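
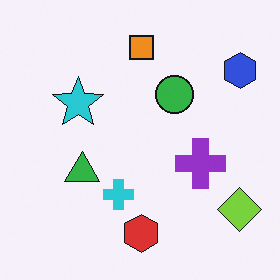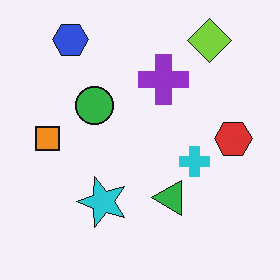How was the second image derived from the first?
It was rotated 90° counter-clockwise.

The blue hexagon sits in the top-right of the first image and the top-left of the second — consistent with a whole-image 90° counter-clockwise rotation.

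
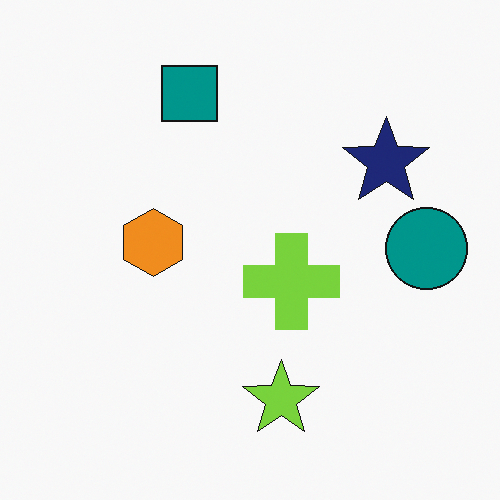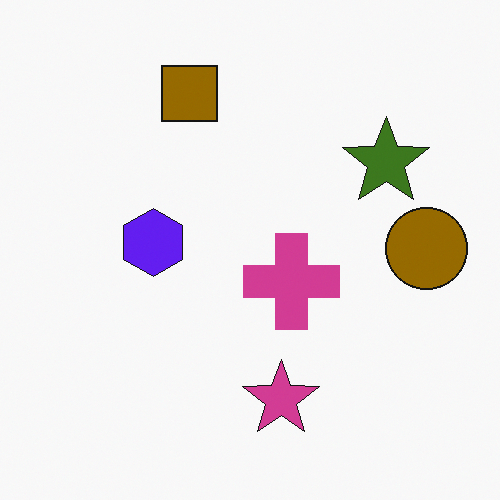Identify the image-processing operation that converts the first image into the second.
Hue-shifted through roughly half the color wheel.

Every shape's color has rotated by the same amount around the hue wheel — a uniform hue shift.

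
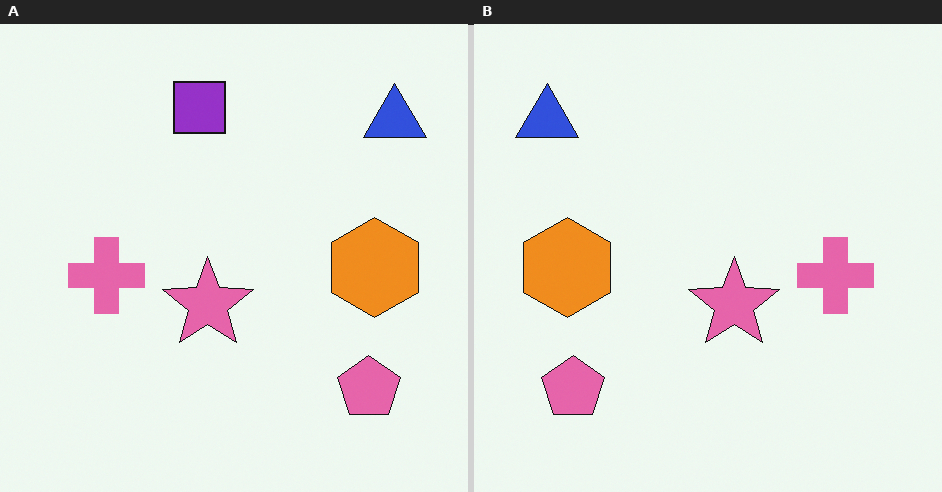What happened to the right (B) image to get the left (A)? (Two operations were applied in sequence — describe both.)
The left (A) image is the right (B) flipped horizontally (left ↔ right), then overlaid with an additional purple square.

The blue triangle is in the top-left of the right (B) image and the top-right of the left (A) — shapes on opposite sides of the vertical midline have swapped in a mirror flip. A purple square appears in the left (A) image that is absent from the right (B).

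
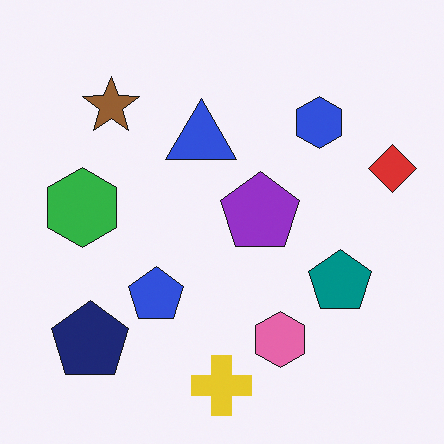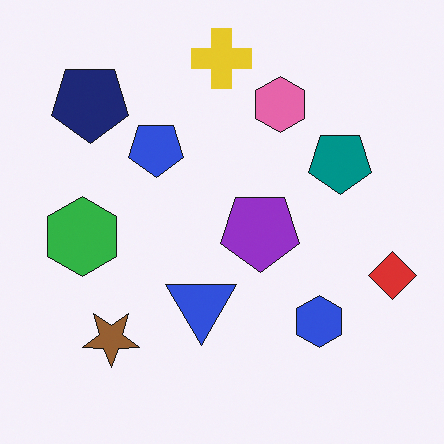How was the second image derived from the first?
Flipped vertically (top ↔ bottom).

The yellow cross is in the bottom of the first image and the top of the second — shapes on opposite sides of the horizontal midline have swapped in a mirror flip.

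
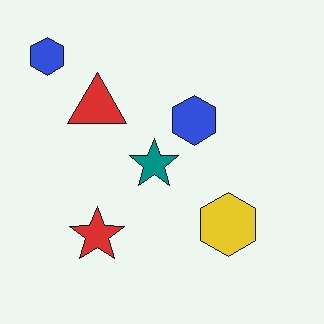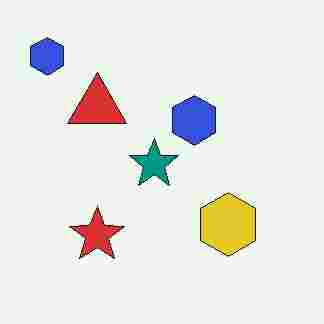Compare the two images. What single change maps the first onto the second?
It was degraded with heavy JPEG compression.

Blocky 8×8 compression artifacts appear around shape edges and the flat background shows ringing — characteristic JPEG degradation.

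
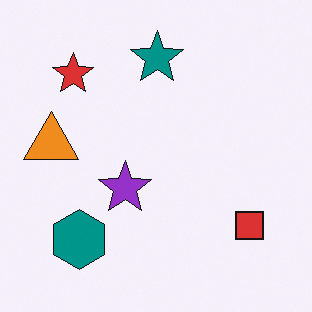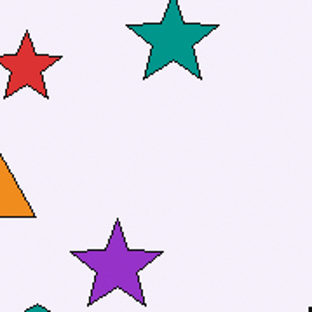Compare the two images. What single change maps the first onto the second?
This is the original image cropped to a noticeably smaller region and rescaled.

The visible shapes are larger and the field of view is narrower; shapes near the original edges may be partly or wholly outside the frame — a crop-and-rescale.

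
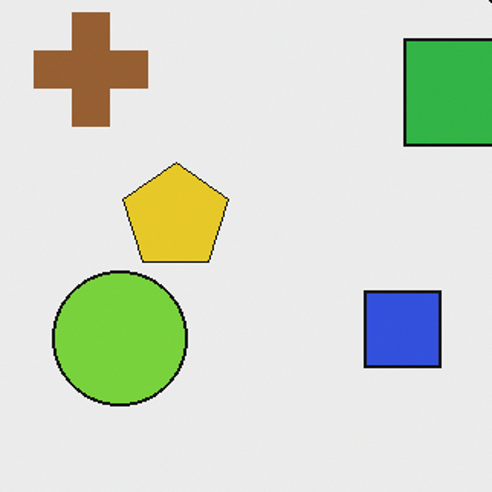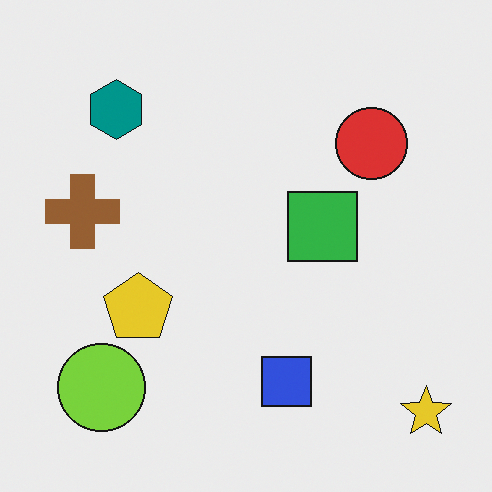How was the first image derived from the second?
The transformation is: cropped to a modestly smaller region and rescaled.

The visible shapes are larger and the field of view is narrower; shapes near the original edges may be partly or wholly outside the frame — a crop-and-rescale.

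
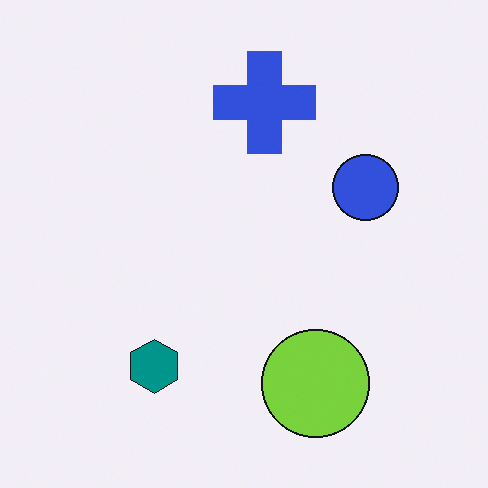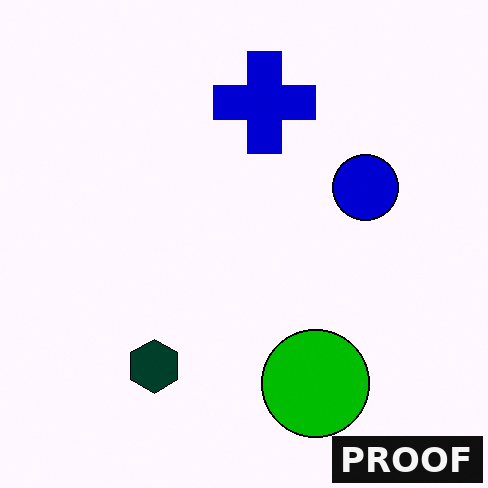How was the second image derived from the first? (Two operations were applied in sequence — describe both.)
This is the original image boosted in contrast, then watermarked with the text "PROOF" in the lower-right corner.

Tones are pushed away from mid-grey across the whole image — a global contrast change. A dark label reading "PROOF" appears in the lower-right corner.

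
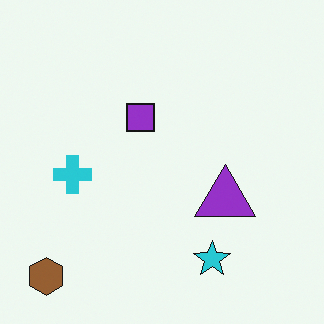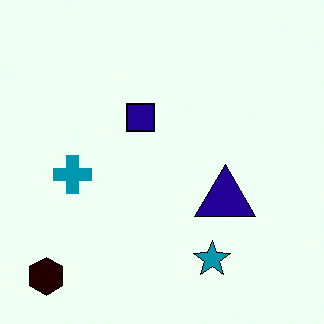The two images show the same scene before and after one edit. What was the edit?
It was boosted in contrast.

Tones are pushed away from mid-grey across the whole image — a global contrast change.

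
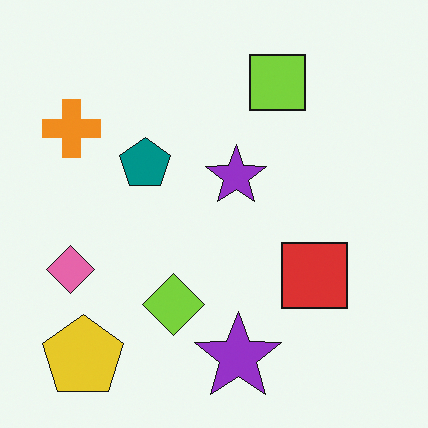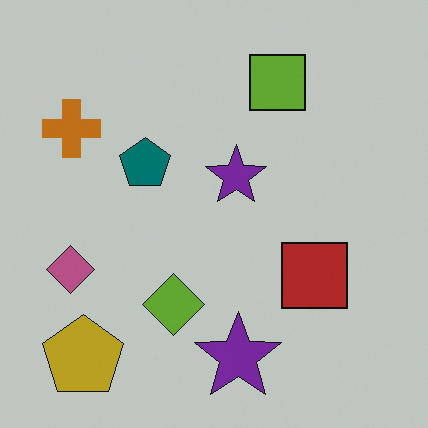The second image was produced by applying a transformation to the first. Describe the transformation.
Slightly darkened.

Every pixel — background and shapes alike — is uniformly darkened.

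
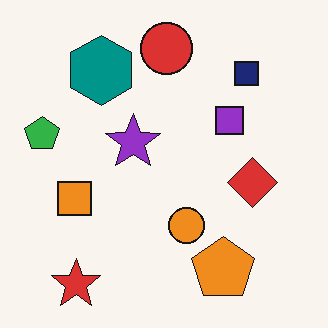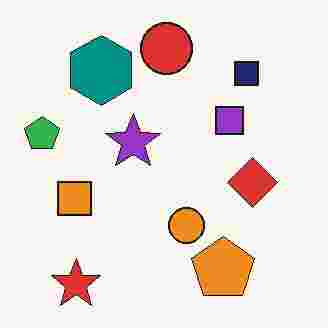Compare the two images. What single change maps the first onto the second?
It was degraded with heavy JPEG compression.

Blocky 8×8 compression artifacts appear around shape edges and the flat background shows ringing — characteristic JPEG degradation.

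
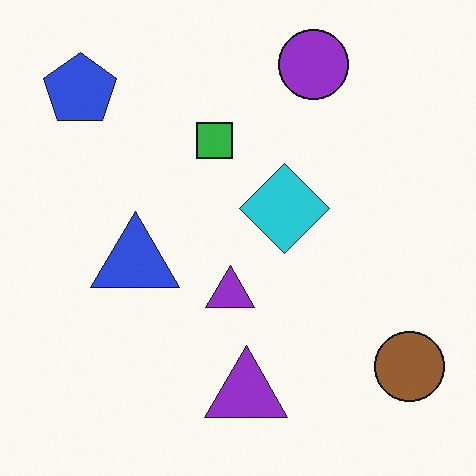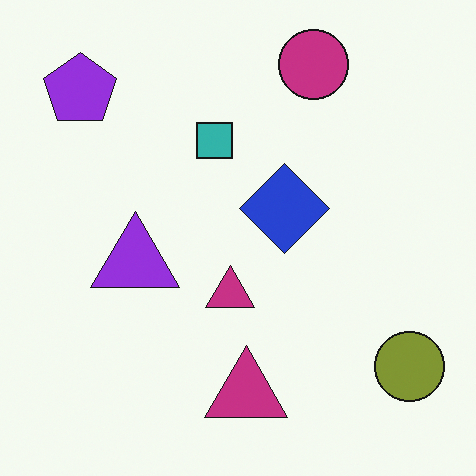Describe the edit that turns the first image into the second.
Hue-shifted slightly.

Every shape's color has rotated by the same amount around the hue wheel — a uniform hue shift.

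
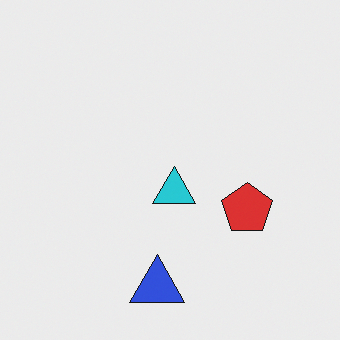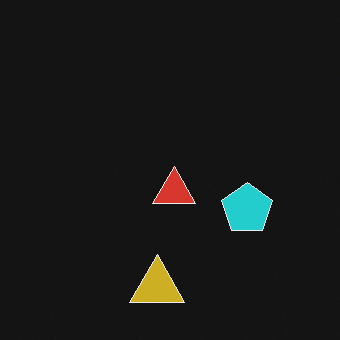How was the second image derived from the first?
The image was color-inverted (negative).

The light background has become dark and every shape's color is its complement — a photographic negative.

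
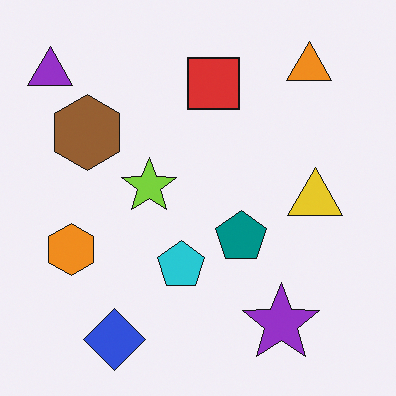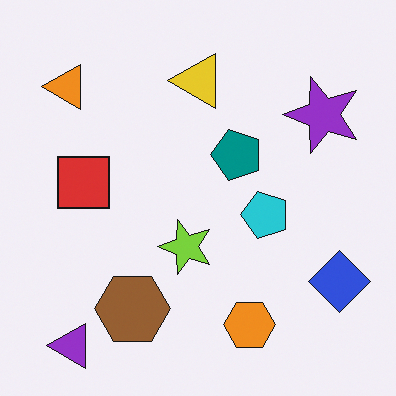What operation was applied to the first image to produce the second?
It was rotated 90° counter-clockwise.

The purple triangle sits in the top-left of the first image and the bottom-left of the second — consistent with a whole-image 90° counter-clockwise rotation.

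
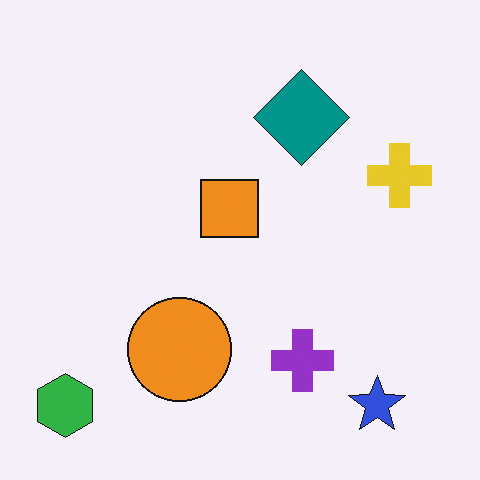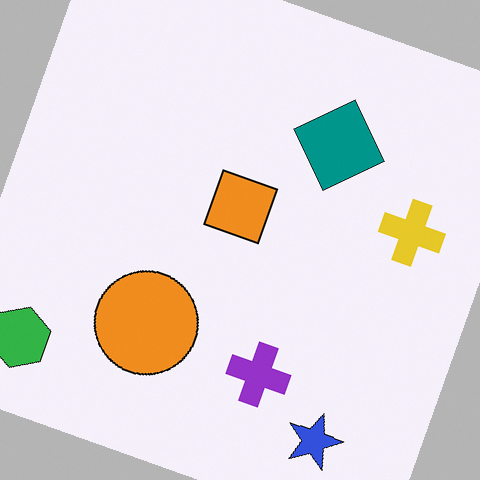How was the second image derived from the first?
The transformation is: rotated clockwise by a clearly visible amount.

Every shape is tilted by the same angle and the image corners show triangular fill wedges — a whole-image rotation by a non-right angle.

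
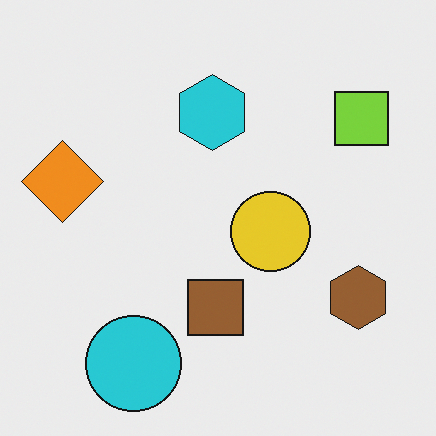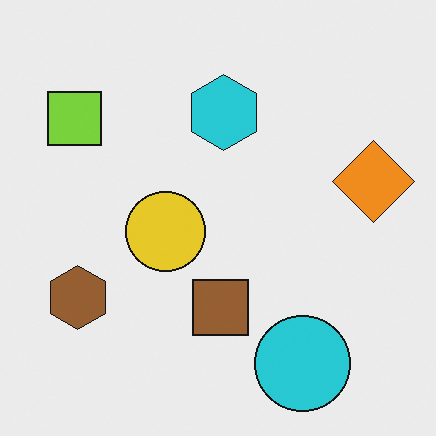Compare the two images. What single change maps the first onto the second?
The image was flipped horizontally (left ↔ right).

The orange diamond is in the left of the first image and the right of the second — shapes on opposite sides of the vertical midline have swapped in a mirror flip.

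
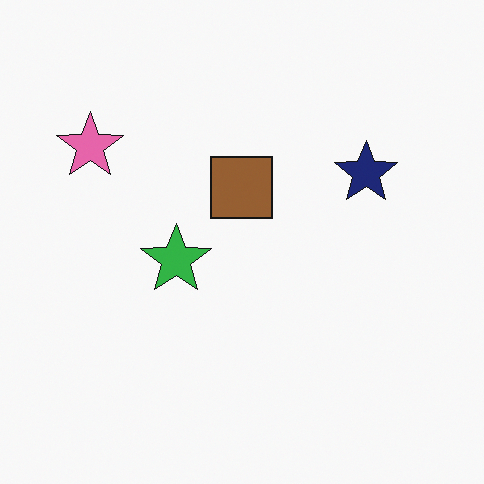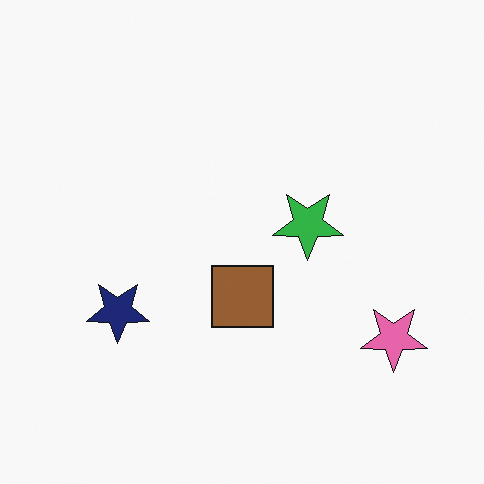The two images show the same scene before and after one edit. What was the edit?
Rotated 180°.

The pink star sits in the top-left of the first image and the bottom-right of the second — consistent with a whole-image 180° rotation.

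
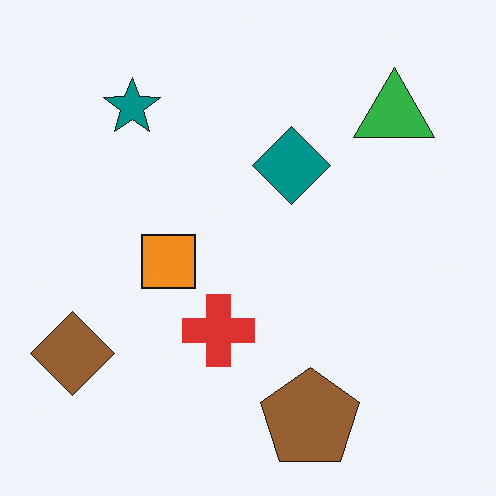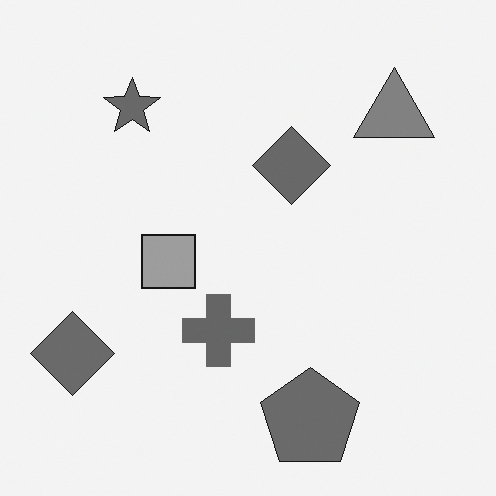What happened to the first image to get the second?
It was converted to grayscale.

All color is removed — every shape is now a shade of grey.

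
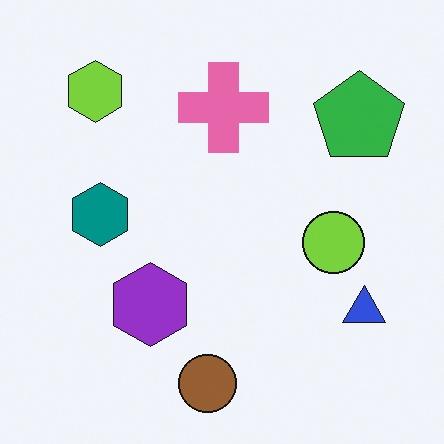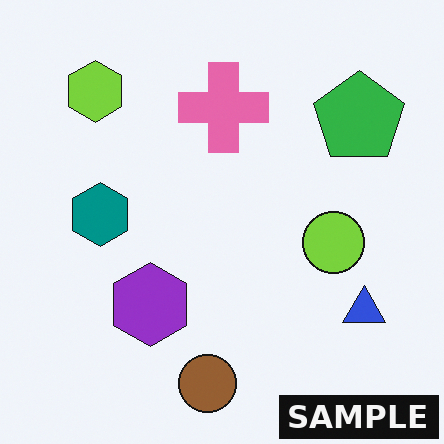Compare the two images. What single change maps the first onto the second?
The transformation is: watermarked with the text "SAMPLE" in the lower-right corner.

A dark label reading "SAMPLE" appears in the lower-right corner.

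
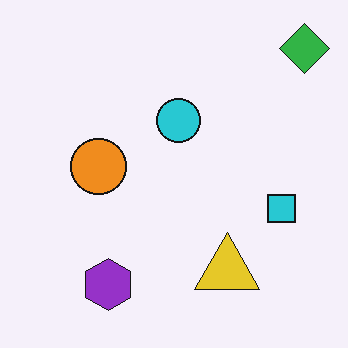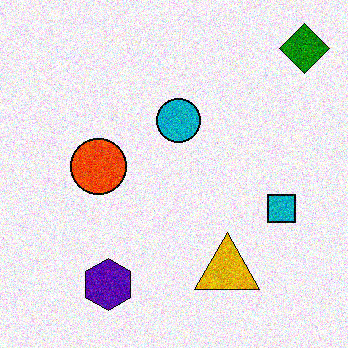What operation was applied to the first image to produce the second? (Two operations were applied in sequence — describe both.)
The image was boosted in contrast, then degraded with heavy additive noise.

Tones are pushed away from mid-grey across the whole image — a global contrast change. Random speckle covers the whole image, including the flat background.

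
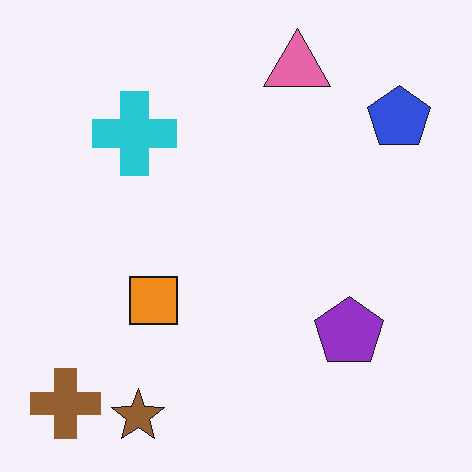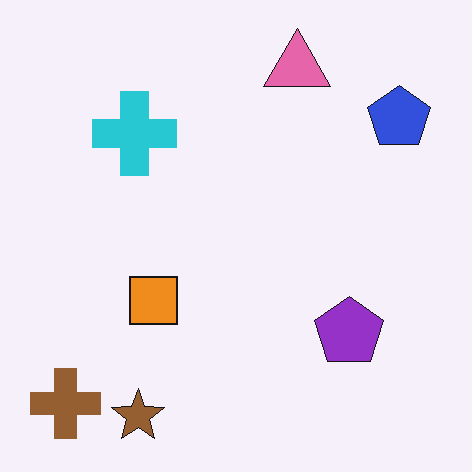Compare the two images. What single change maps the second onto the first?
The image was given moderate JPEG compression.

Blocky 8×8 compression artifacts appear around shape edges and the flat background shows ringing — characteristic JPEG degradation.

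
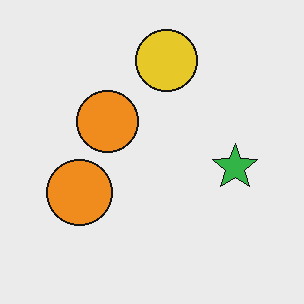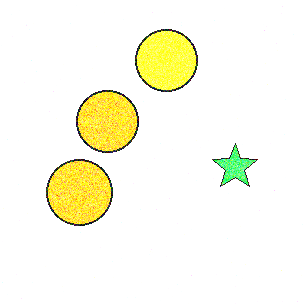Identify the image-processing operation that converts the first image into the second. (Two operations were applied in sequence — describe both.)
It was degraded with moderate additive noise, then brightened a lot.

Random speckle covers the whole image, including the flat background. Every pixel — background and shapes alike — is uniformly brightened.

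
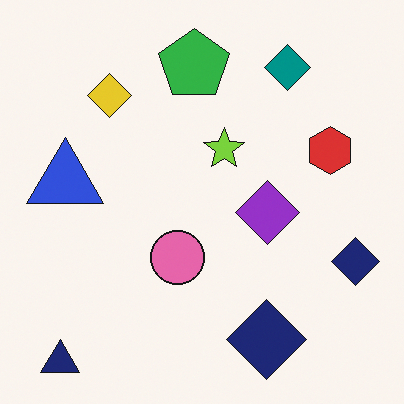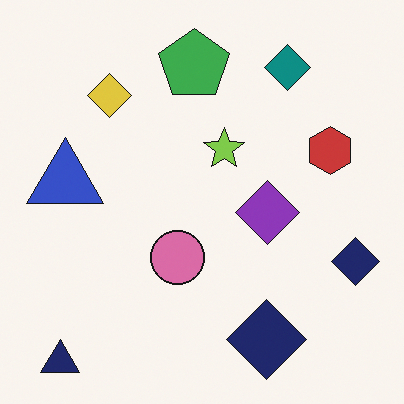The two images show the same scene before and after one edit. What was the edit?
It was slightly desaturated.

All colors are more muted and greyish — a global saturation change.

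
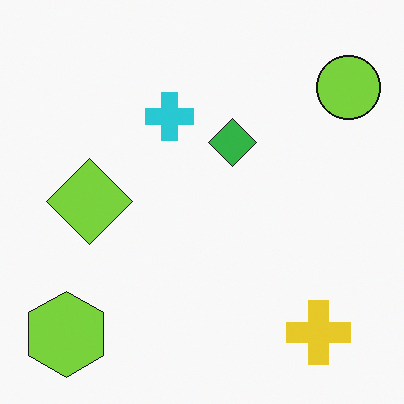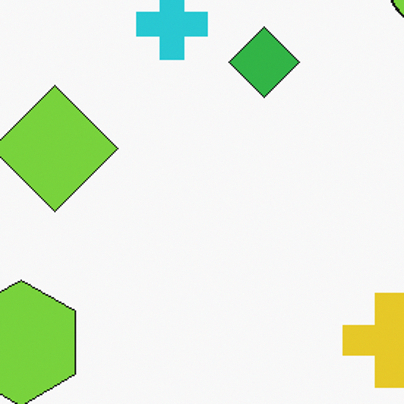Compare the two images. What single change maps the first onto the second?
The image was cropped slightly and scaled back up.

The visible shapes are larger and the field of view is narrower; shapes near the original edges may be partly or wholly outside the frame — a crop-and-rescale.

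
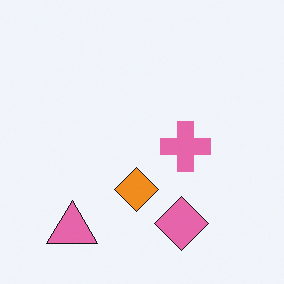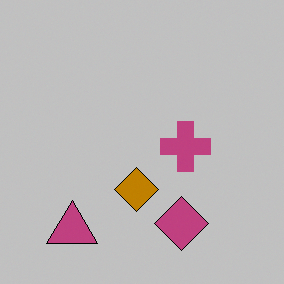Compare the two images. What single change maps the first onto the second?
It was aggressively posterized.

Each flat color has snapped to a coarser quantized level — most visibly, the near-white background has dropped to a flat grey.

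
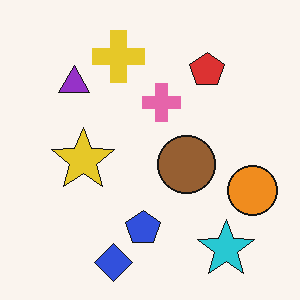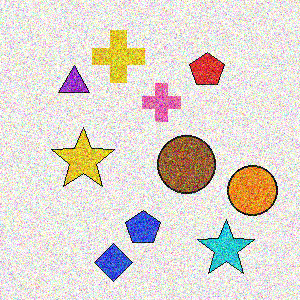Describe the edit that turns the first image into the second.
The second image is the first degraded with heavy additive noise.

Random speckle covers the whole image, including the flat background.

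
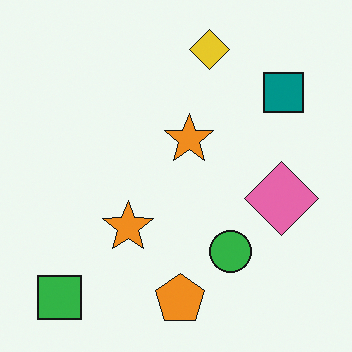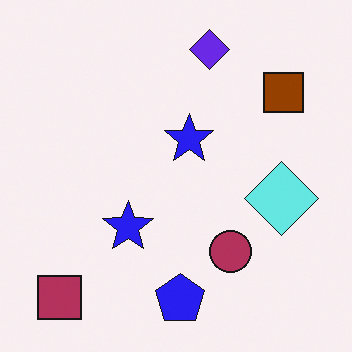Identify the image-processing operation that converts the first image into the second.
Hue-shifted through roughly half the color wheel.

Every shape's color has rotated by the same amount around the hue wheel — a uniform hue shift.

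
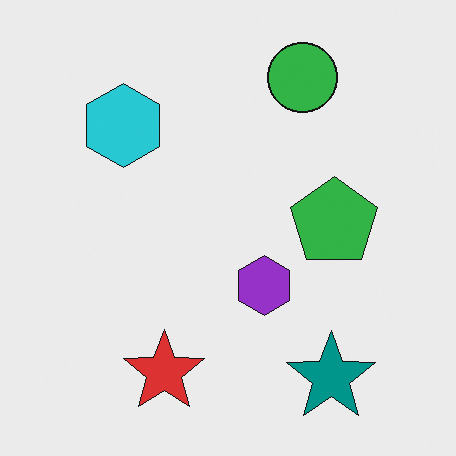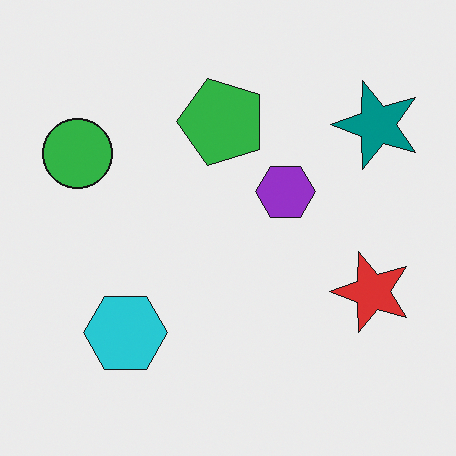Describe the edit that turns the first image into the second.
This is the original image rotated 90° counter-clockwise.

The teal star sits in the bottom-right of the first image and the top-right of the second — consistent with a whole-image 90° counter-clockwise rotation.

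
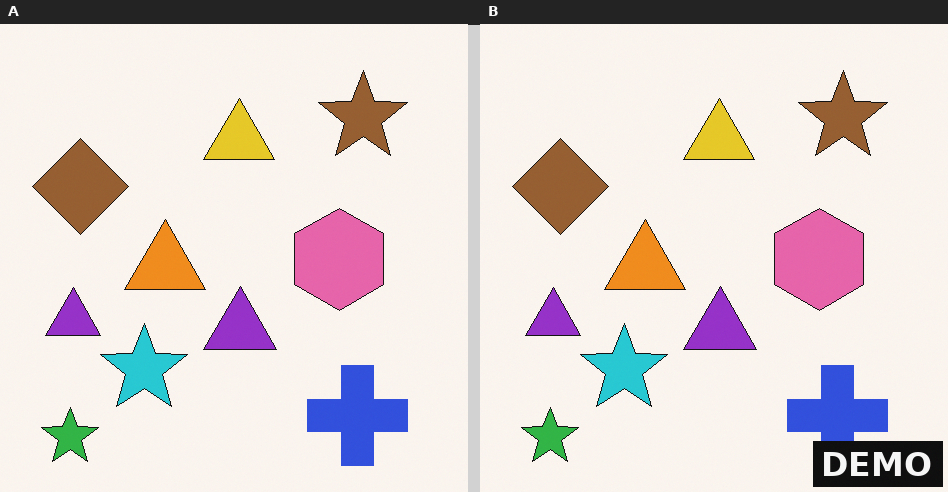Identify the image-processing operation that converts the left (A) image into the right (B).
It was watermarked with the text "DEMO" in the lower-right corner.

A dark label reading "DEMO" appears in the lower-right corner.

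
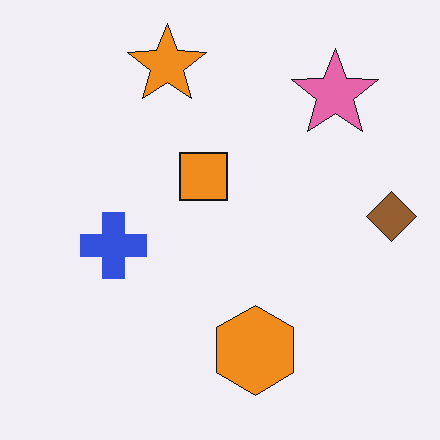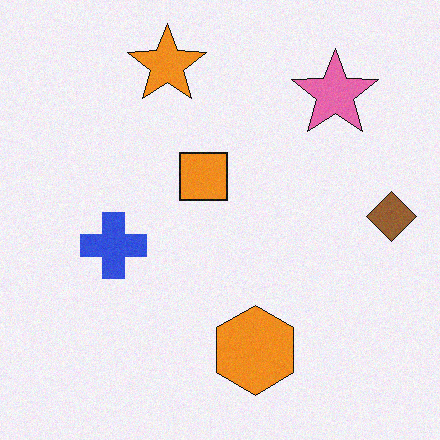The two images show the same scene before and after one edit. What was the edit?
It was degraded with a light layer of grain.

Random speckle covers the whole image, including the flat background.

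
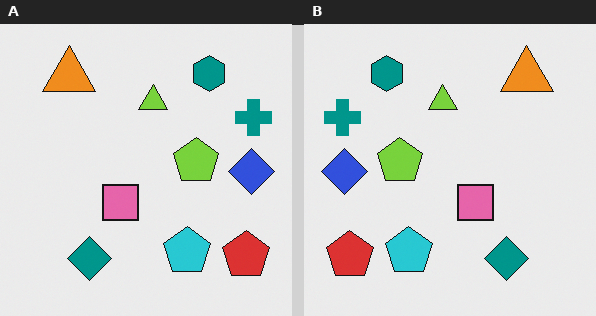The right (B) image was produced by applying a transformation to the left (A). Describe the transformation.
This is the original image flipped horizontally (left ↔ right).

The teal cross is in the top-right of the left (A) image and the top-left of the right (B) — shapes on opposite sides of the vertical midline have swapped in a mirror flip.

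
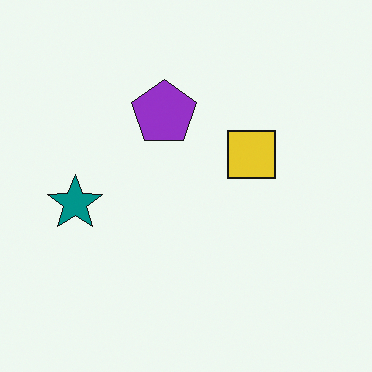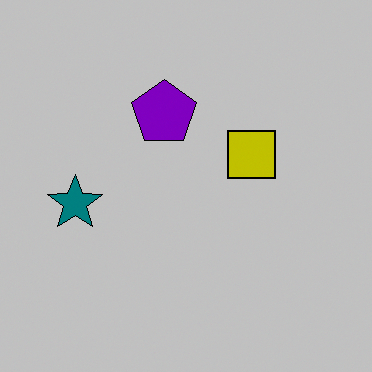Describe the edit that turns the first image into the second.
The second image is the first heavily posterized to just a handful of flat colors.

Each flat color has snapped to a coarser quantized level — most visibly, the near-white background has dropped to a flat grey.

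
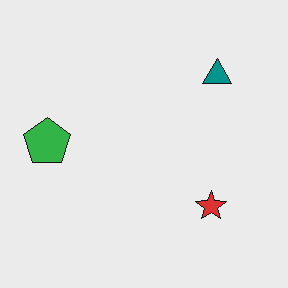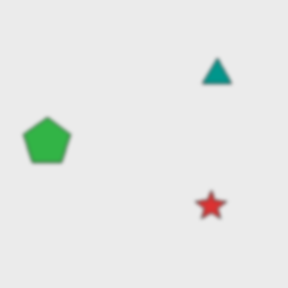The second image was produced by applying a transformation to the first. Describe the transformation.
The transformation is: lightly blurred.

Shape edges and outlines are uniformly softened across the whole image.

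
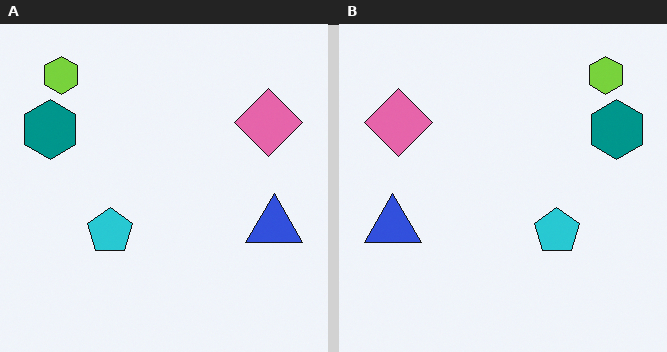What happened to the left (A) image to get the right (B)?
The transformation is: flipped horizontally (left ↔ right).

The teal hexagon is in the top-left of the left (A) image and the top-right of the right (B) — shapes on opposite sides of the vertical midline have swapped in a mirror flip.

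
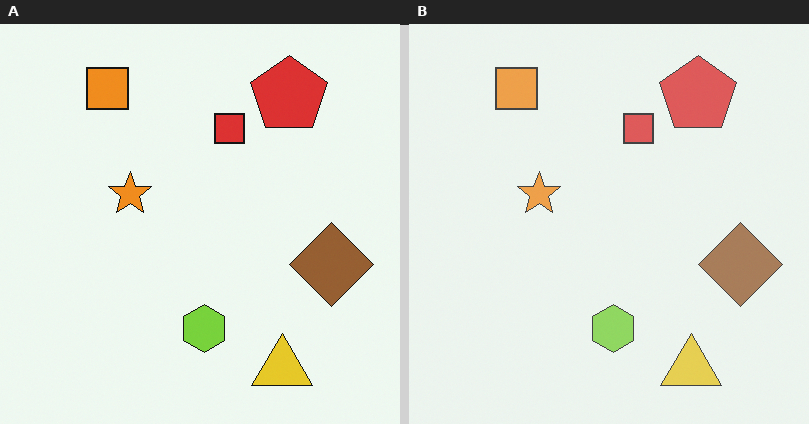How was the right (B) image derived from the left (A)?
This is the original image given slightly reduced contrast.

Tones are pushed toward mid-grey across the whole image — a global contrast change.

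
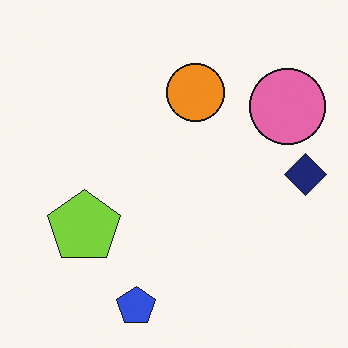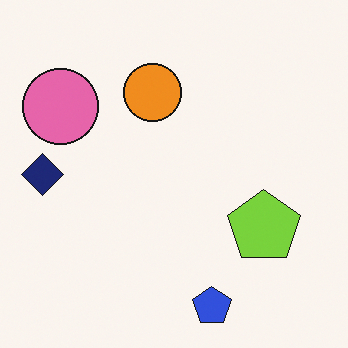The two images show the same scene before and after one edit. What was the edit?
This is the original image flipped horizontally (left ↔ right).

The navy diamond is in the right of the first image and the left of the second — shapes on opposite sides of the vertical midline have swapped in a mirror flip.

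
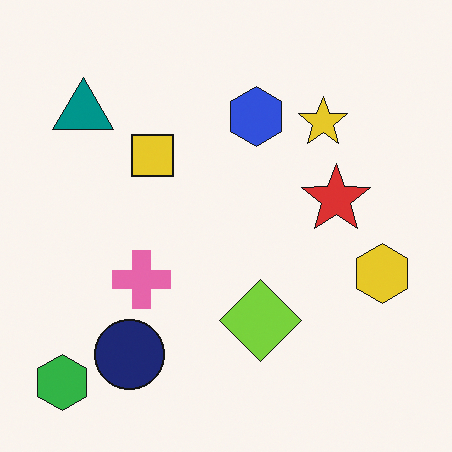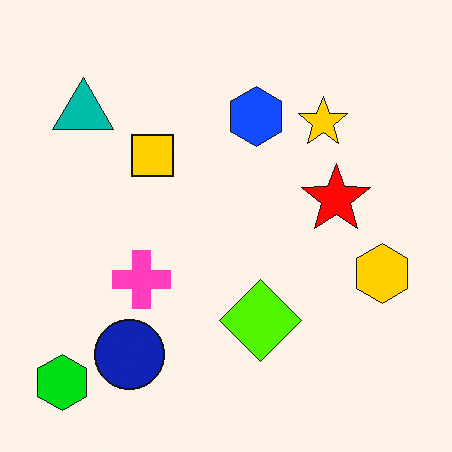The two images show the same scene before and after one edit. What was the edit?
Heavily oversaturated.

All colors are more vivid — a global saturation change.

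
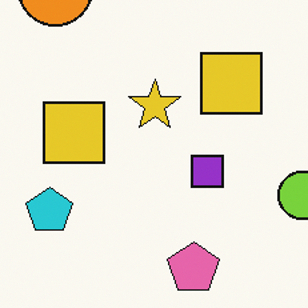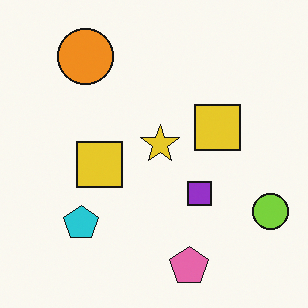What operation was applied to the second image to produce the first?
This is the original image cropped slightly and scaled back up.

The visible shapes are larger and the field of view is narrower; shapes near the original edges may be partly or wholly outside the frame — a crop-and-rescale.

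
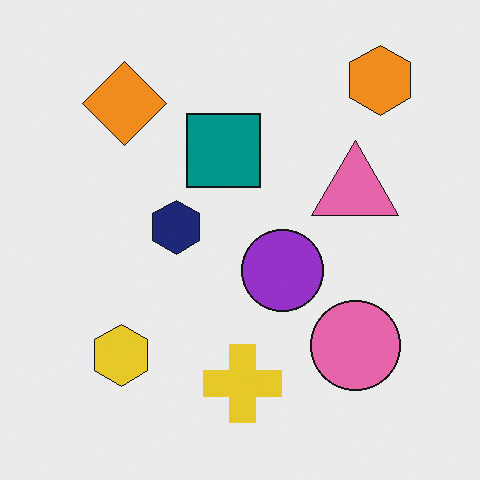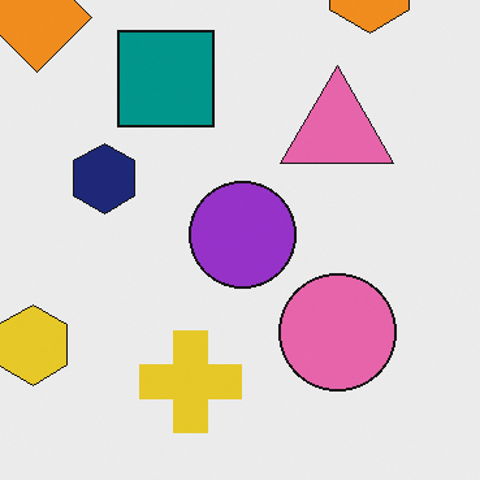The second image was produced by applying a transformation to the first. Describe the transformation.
Cropped to a modestly smaller region and rescaled.

The visible shapes are larger and the field of view is narrower; shapes near the original edges may be partly or wholly outside the frame — a crop-and-rescale.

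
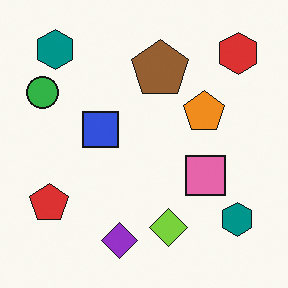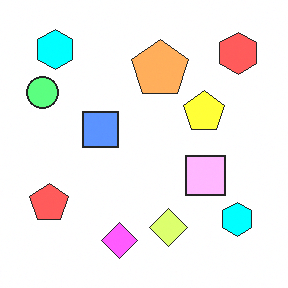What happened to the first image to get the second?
It was brightened a lot.

Every pixel — background and shapes alike — is uniformly brightened.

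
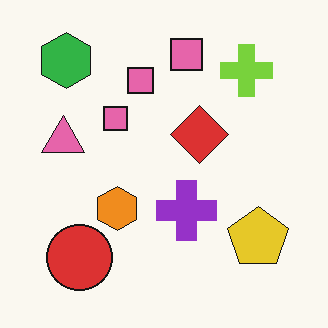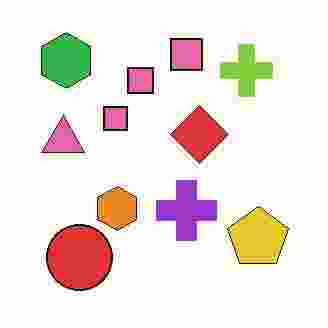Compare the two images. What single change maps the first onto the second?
Heavily JPEG-compressed with obvious blocking artifacts.

Blocky 8×8 compression artifacts appear around shape edges and the flat background shows ringing — characteristic JPEG degradation.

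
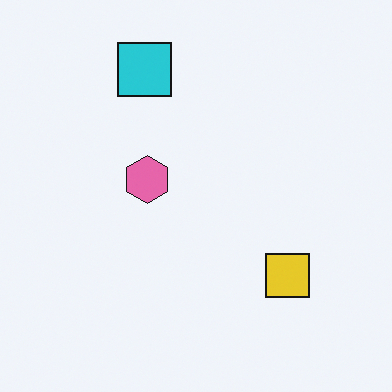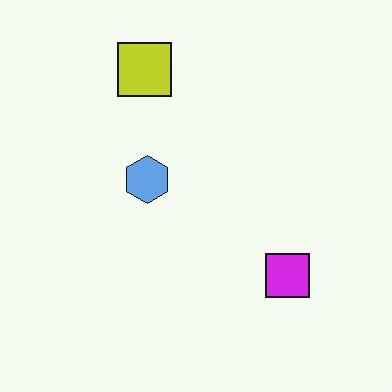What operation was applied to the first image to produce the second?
This is the original image hue-shifted through roughly half the color wheel.

Every shape's color has rotated by the same amount around the hue wheel — a uniform hue shift.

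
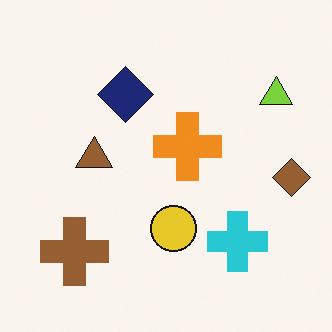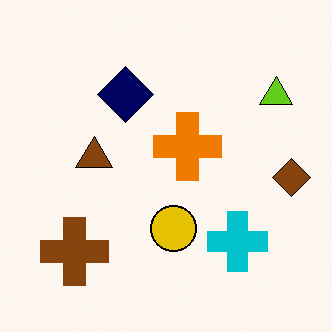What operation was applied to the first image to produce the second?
The second image is the first given slightly increased contrast.

Tones are pushed away from mid-grey across the whole image — a global contrast change.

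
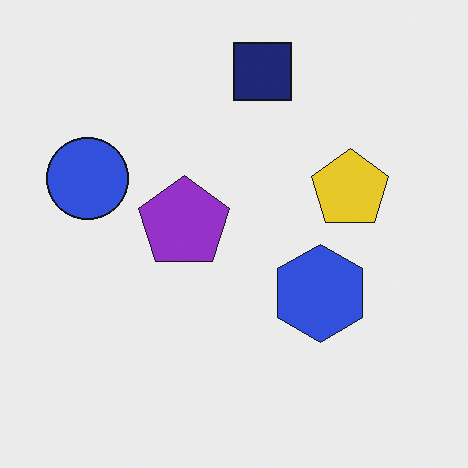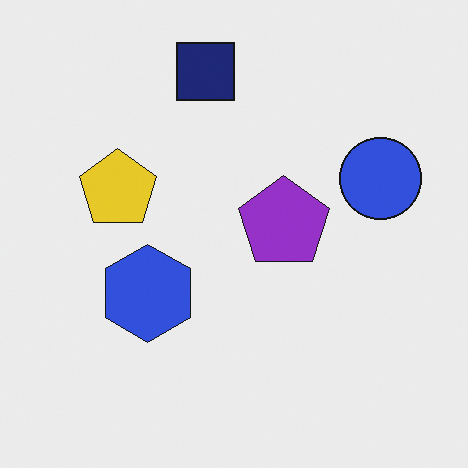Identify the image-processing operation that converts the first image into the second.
This is the original image flipped horizontally (left ↔ right).

The blue circle is in the left of the first image and the right of the second — shapes on opposite sides of the vertical midline have swapped in a mirror flip.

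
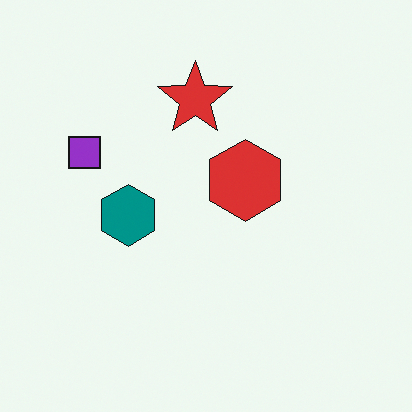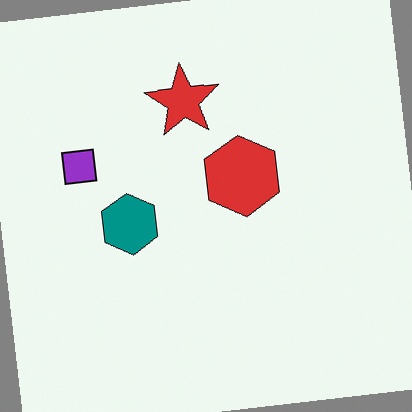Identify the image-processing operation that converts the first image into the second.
The transformation is: rotated counter-clockwise by a small amount.

Every shape is tilted by the same angle and the image corners show triangular fill wedges — a whole-image rotation by a non-right angle.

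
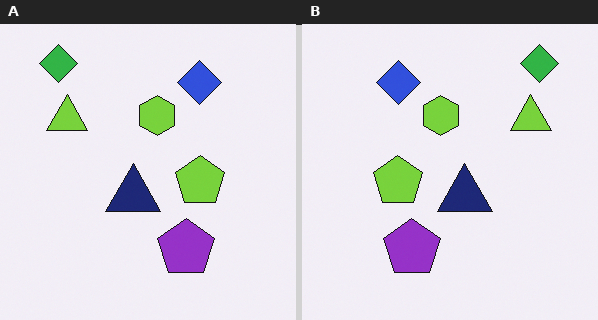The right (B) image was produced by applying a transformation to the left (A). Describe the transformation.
Flipped horizontally (left ↔ right).

The green diamond is in the top-left of the left (A) image and the top-right of the right (B) — shapes on opposite sides of the vertical midline have swapped in a mirror flip.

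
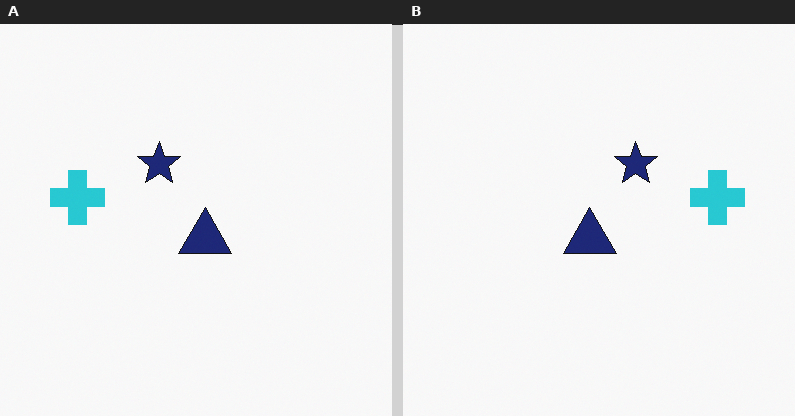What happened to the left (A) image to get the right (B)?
The right (B) image is the left (A) flipped horizontally (left ↔ right).

The cyan cross is in the left of the left (A) image and the right of the right (B) — shapes on opposite sides of the vertical midline have swapped in a mirror flip.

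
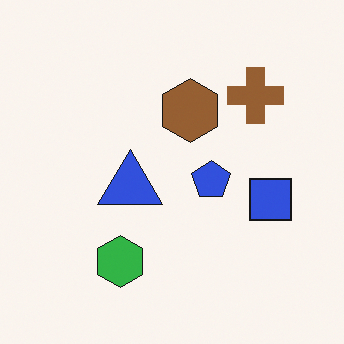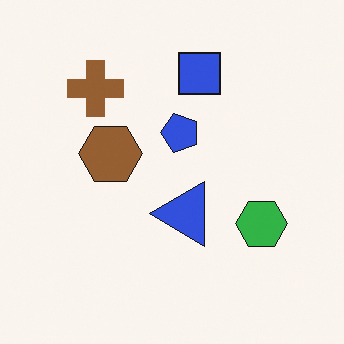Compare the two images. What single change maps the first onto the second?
The second image is the first rotated 90° counter-clockwise.

The brown cross sits in the top-right of the first image and the top-left of the second — consistent with a whole-image 90° counter-clockwise rotation.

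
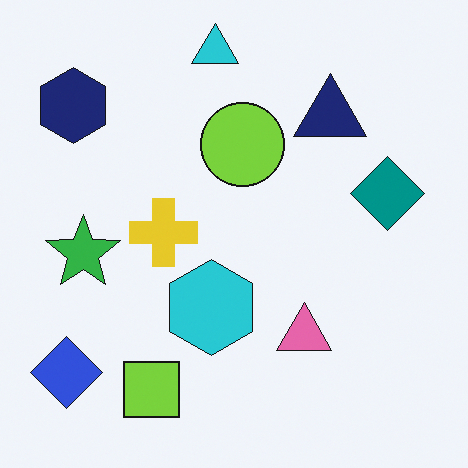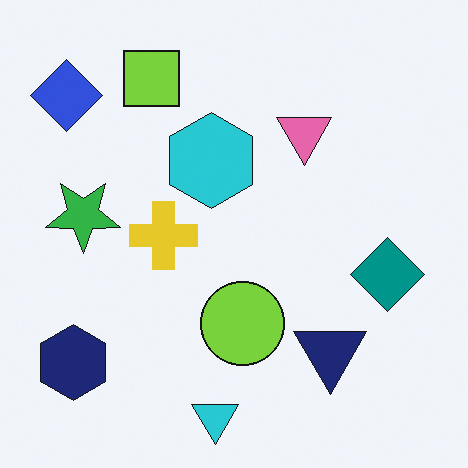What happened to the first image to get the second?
The image was flipped vertically (top ↔ bottom).

The cyan triangle is in the top of the first image and the bottom of the second — shapes on opposite sides of the horizontal midline have swapped in a mirror flip.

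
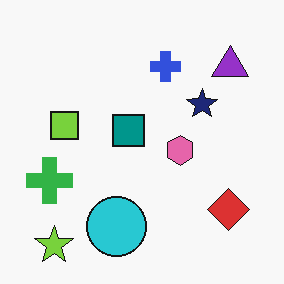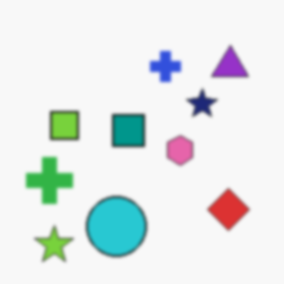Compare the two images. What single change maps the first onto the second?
The second image is the first slightly softened.

Shape edges and outlines are uniformly softened across the whole image.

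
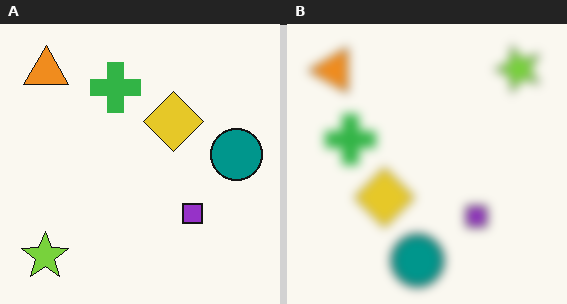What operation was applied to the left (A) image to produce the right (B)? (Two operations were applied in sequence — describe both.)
The image was heavily blurred, then transposed (reflected across the top-left ↔ bottom-right diagonal).

Shape edges and outlines are uniformly softened across the whole image. Shapes have swapped their row and column positions — what was in the top-right is now in the bottom-left — a diagonal reflection.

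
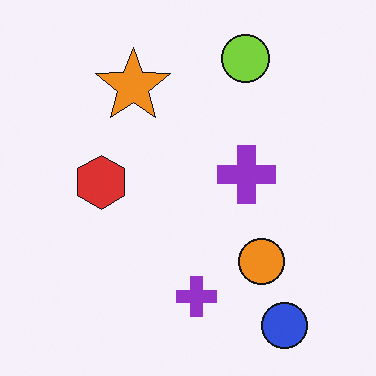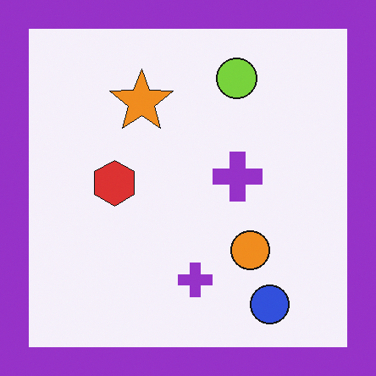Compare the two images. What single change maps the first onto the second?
The transformation is: framed with a purple border.

A solid purple frame runs around the edge of the second image, with the content slightly shrunk inside it.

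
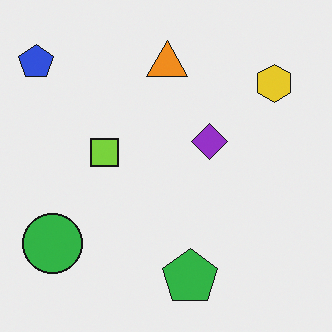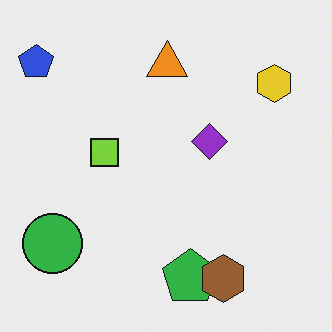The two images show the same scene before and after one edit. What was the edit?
The second image is the first overlaid with an additional brown hexagon.

A brown hexagon appears in the second image that is absent from the first.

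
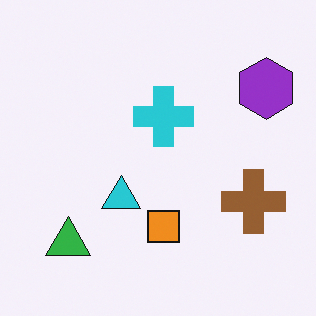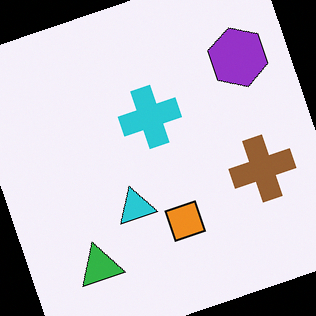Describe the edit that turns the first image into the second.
Rotated counter-clockwise by a moderate amount.

Every shape is tilted by the same angle and the image corners show triangular fill wedges — a whole-image rotation by a non-right angle.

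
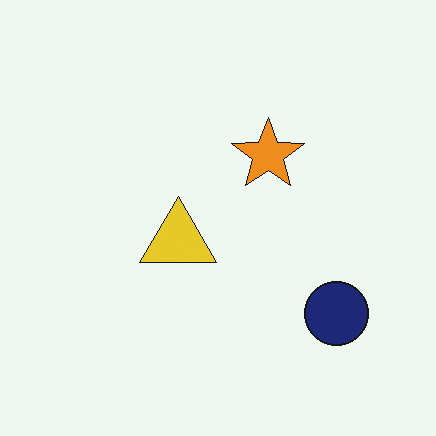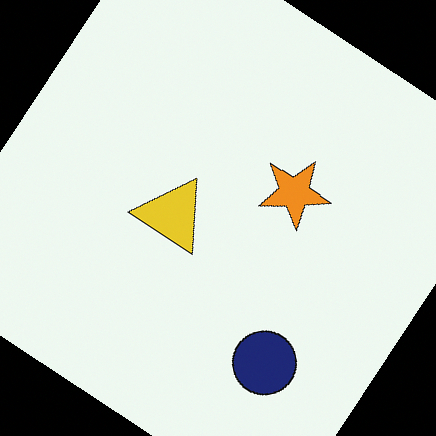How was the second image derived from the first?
Rotated clockwise by a large amount — several tens of degrees.

Every shape is tilted by the same angle and the image corners show triangular fill wedges — a whole-image rotation by a non-right angle.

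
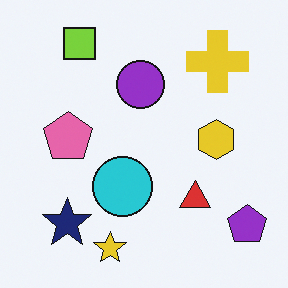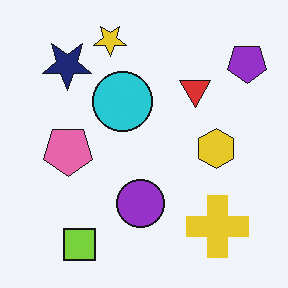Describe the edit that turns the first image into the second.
The image was flipped vertically (top ↔ bottom).

The yellow star is in the bottom of the first image and the top of the second — shapes on opposite sides of the horizontal midline have swapped in a mirror flip.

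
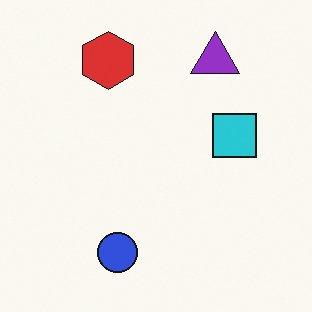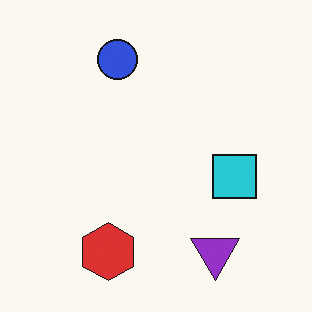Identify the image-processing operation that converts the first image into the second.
It was flipped vertically (top ↔ bottom).

The purple triangle is in the top-right of the first image and the bottom-right of the second — shapes on opposite sides of the horizontal midline have swapped in a mirror flip.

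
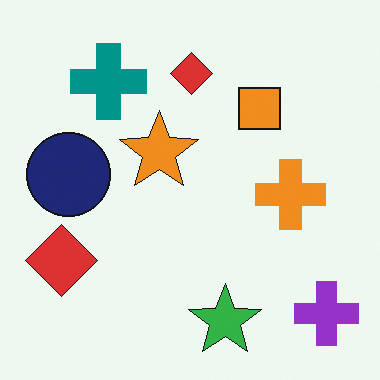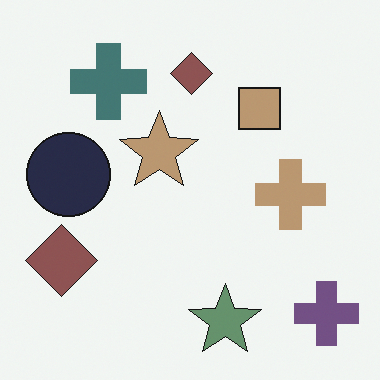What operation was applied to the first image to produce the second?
The transformation is: heavily desaturated.

All colors are more muted and greyish — a global saturation change.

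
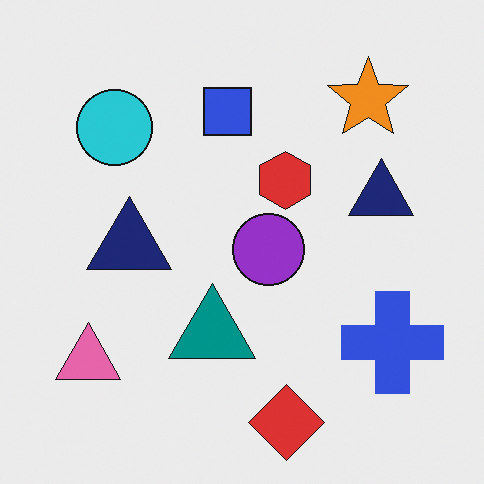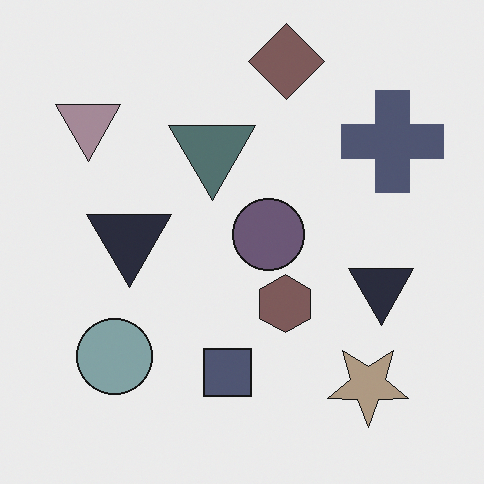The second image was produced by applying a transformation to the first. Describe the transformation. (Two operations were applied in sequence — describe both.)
Flipped vertically (top ↔ bottom), then made much more muted (saturation change).

The red diamond is in the bottom of the first image and the top of the second — shapes on opposite sides of the horizontal midline have swapped in a mirror flip. All colors are more muted and greyish — a global saturation change.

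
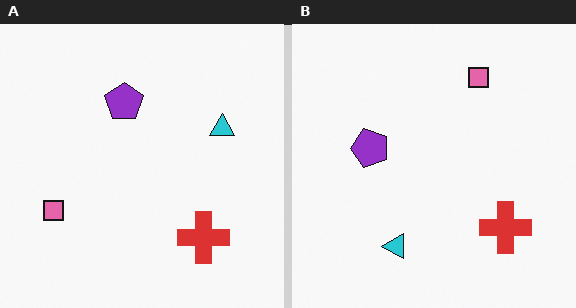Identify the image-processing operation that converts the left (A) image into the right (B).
The image was transposed (reflected across the top-left ↔ bottom-right diagonal).

Shapes have swapped their row and column positions — what was in the top-right is now in the bottom-left — a diagonal reflection.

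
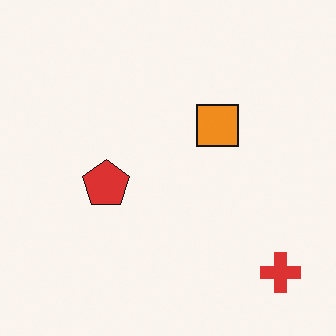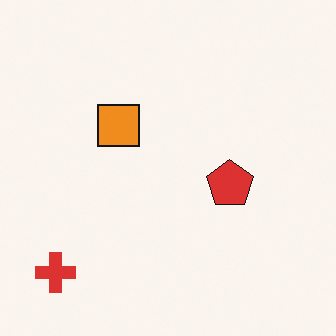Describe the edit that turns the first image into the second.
This is the original image flipped horizontally (left ↔ right).

The red cross is in the bottom-right of the first image and the bottom-left of the second — shapes on opposite sides of the vertical midline have swapped in a mirror flip.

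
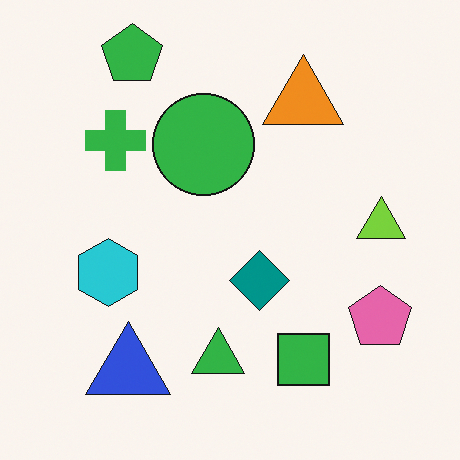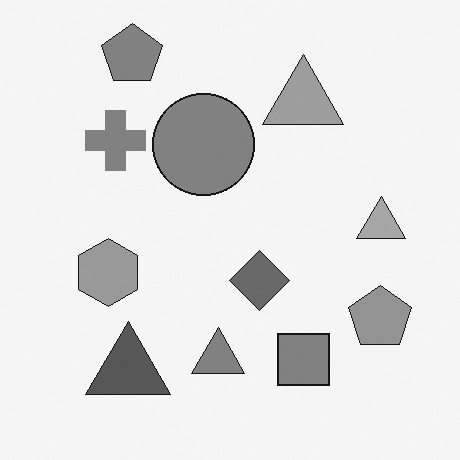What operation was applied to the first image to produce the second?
This is the original image converted to grayscale.

All color is removed — every shape is now a shade of grey.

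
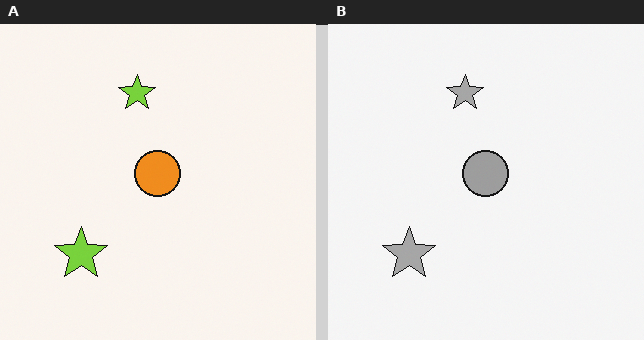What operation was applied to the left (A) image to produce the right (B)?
The image was converted to grayscale.

All color is removed — every shape is now a shade of grey.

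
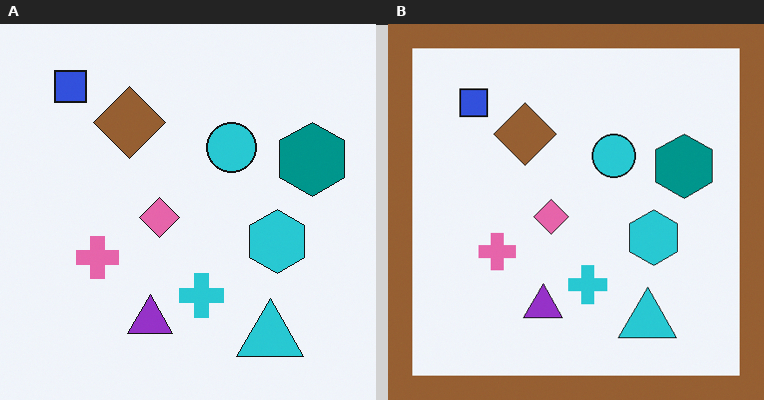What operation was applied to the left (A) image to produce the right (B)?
It was framed with a brown border.

A solid brown frame runs around the edge of the right (B) image, with the content slightly shrunk inside it.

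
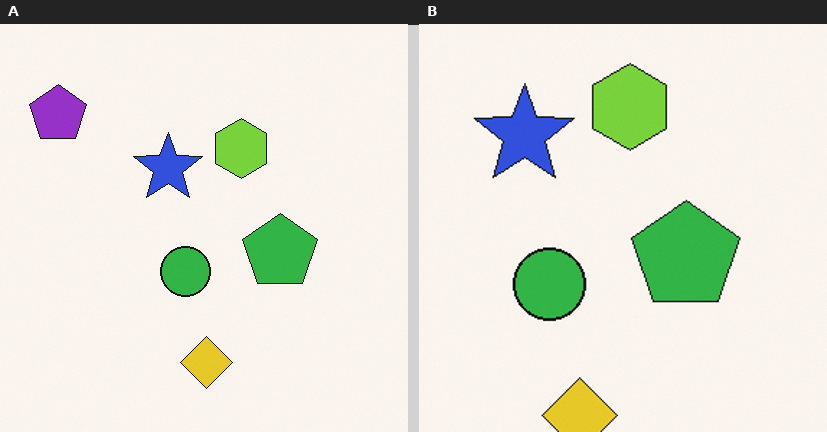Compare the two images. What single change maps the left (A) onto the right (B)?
This is the original image cropped slightly and scaled back up.

The visible shapes are larger and the field of view is narrower; shapes near the original edges may be partly or wholly outside the frame — a crop-and-rescale.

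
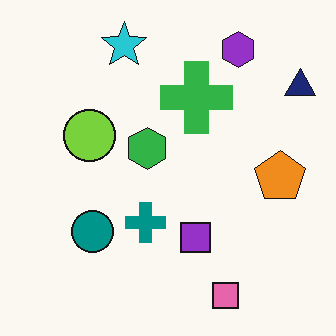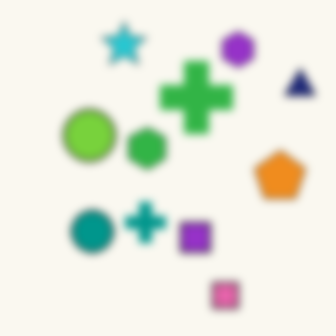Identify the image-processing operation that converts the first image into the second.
Moderately blurred.

Shape edges and outlines are uniformly softened across the whole image.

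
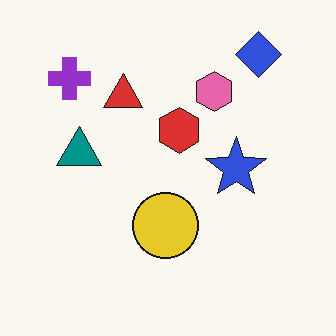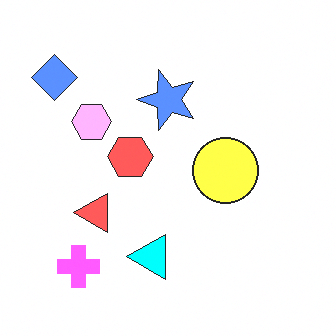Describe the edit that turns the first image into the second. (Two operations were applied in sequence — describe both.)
This is the original image rotated 90° counter-clockwise, then brightened a lot.

The blue diamond sits in the top-right of the first image and the top-left of the second — consistent with a whole-image 90° counter-clockwise rotation. Every pixel — background and shapes alike — is uniformly brightened.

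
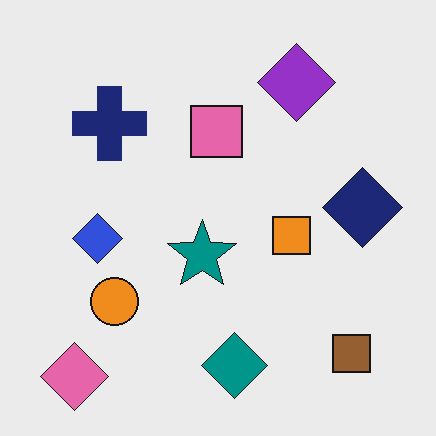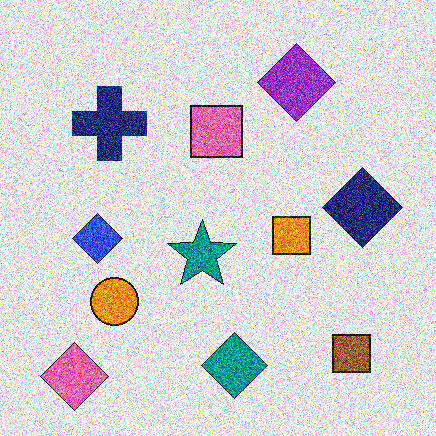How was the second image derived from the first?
It was degraded with heavy additive noise.

Random speckle covers the whole image, including the flat background.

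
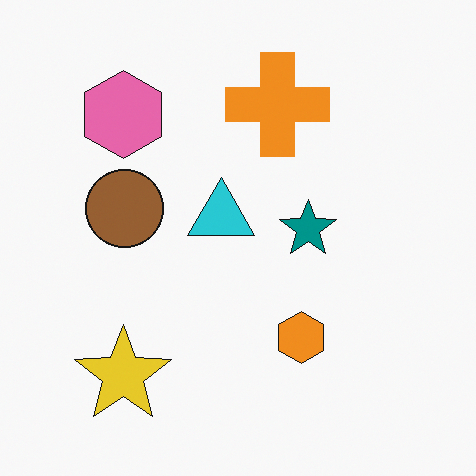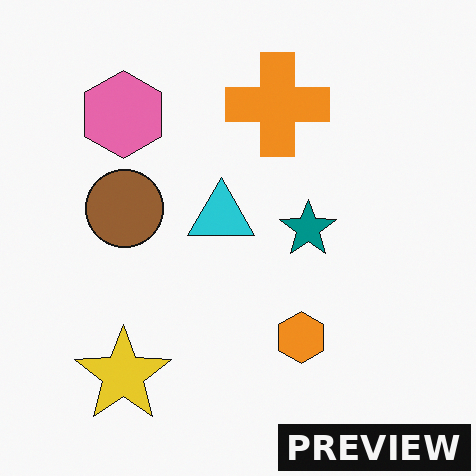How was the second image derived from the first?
This is the original image watermarked with the text "PREVIEW" in the lower-right corner.

A dark label reading "PREVIEW" appears in the lower-right corner.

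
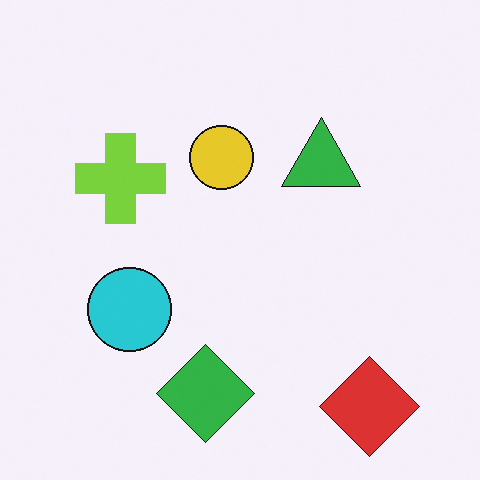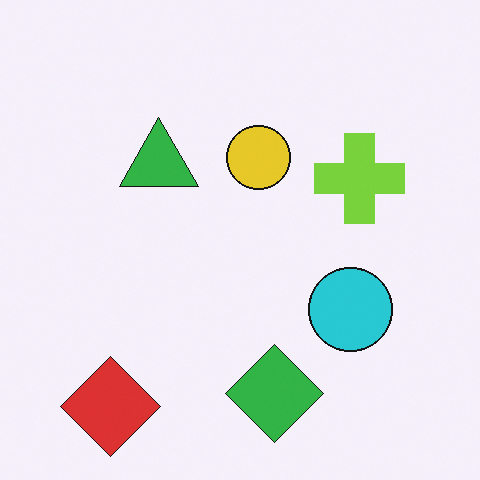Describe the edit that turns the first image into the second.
Flipped horizontally (left ↔ right).

The red diamond is in the bottom-right of the first image and the bottom-left of the second — shapes on opposite sides of the vertical midline have swapped in a mirror flip.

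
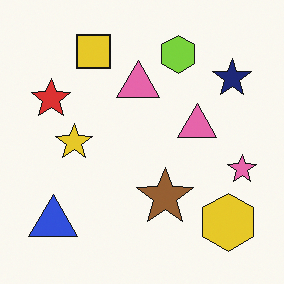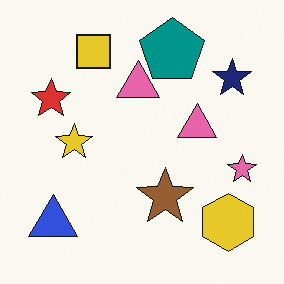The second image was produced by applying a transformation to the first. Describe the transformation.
The transformation is: overlaid with an additional teal pentagon.

A teal pentagon appears in the second image that is absent from the first.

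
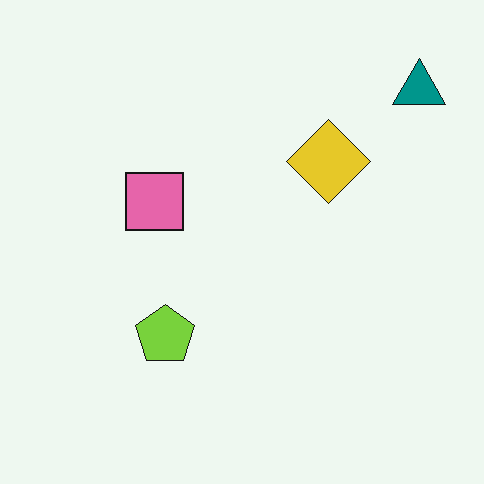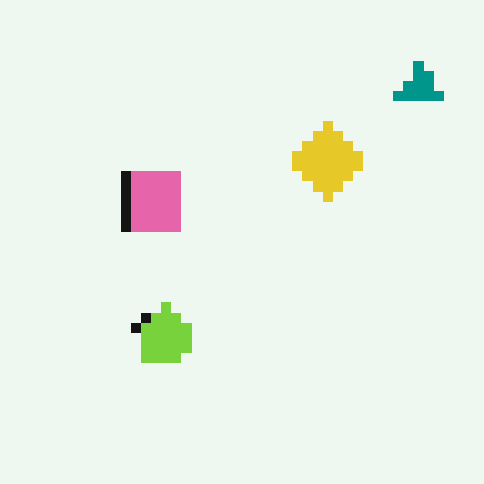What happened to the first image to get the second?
This is the original image coarsely pixelated.

Shapes are reduced to large square blocks; fine edges and outlines are lost — a downscale-then-upscale (mosaic) effect.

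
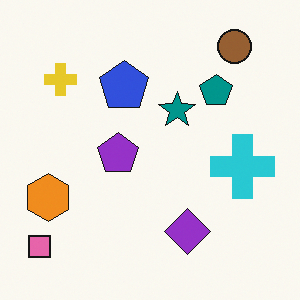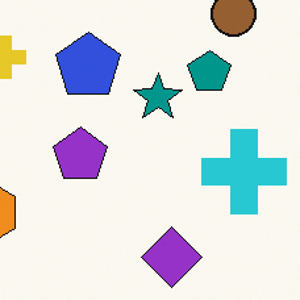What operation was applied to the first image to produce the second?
This is the original image cropped to a modestly smaller region and rescaled.

The visible shapes are larger and the field of view is narrower; shapes near the original edges may be partly or wholly outside the frame — a crop-and-rescale.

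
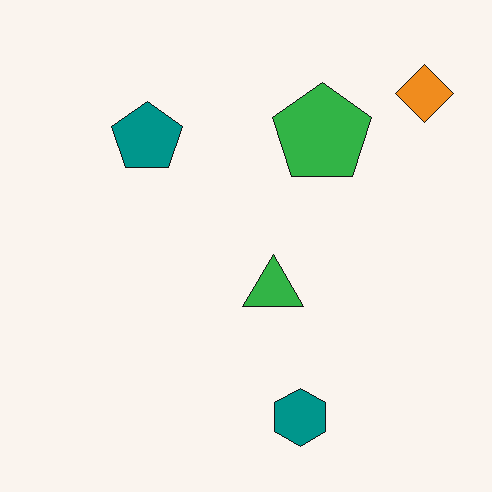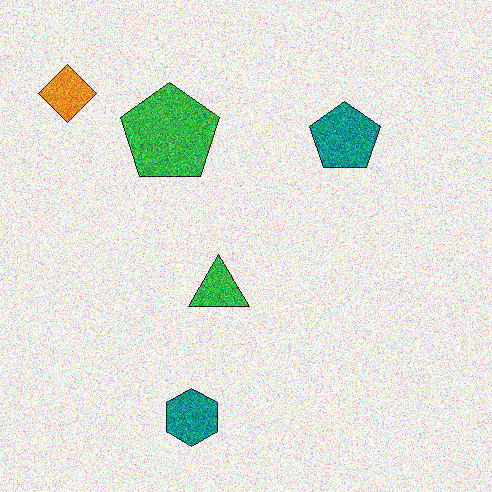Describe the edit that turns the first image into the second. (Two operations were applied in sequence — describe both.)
The image was flipped horizontally (left ↔ right), then degraded with strong gaussian noise.

The orange diamond is in the top-right of the first image and the top-left of the second — shapes on opposite sides of the vertical midline have swapped in a mirror flip. Random speckle covers the whole image, including the flat background.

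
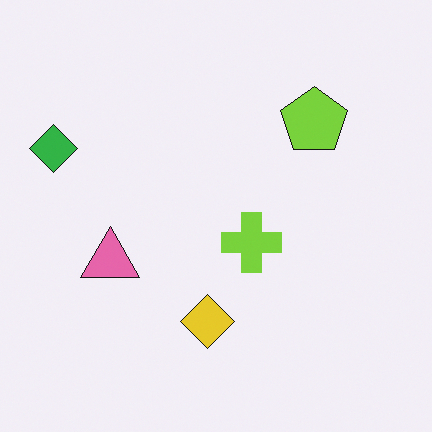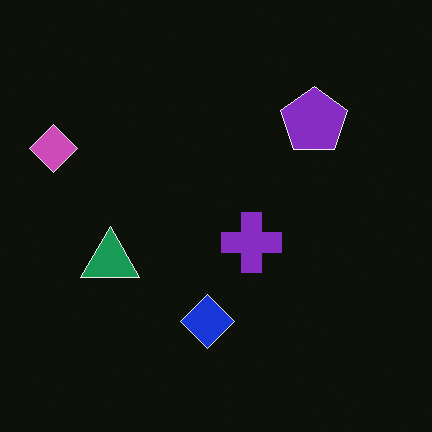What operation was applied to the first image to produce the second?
This is the original image color-inverted (negative).

The light background has become dark and every shape's color is its complement — a photographic negative.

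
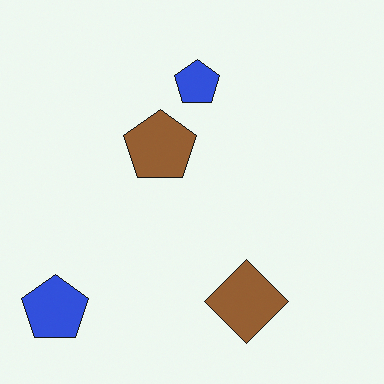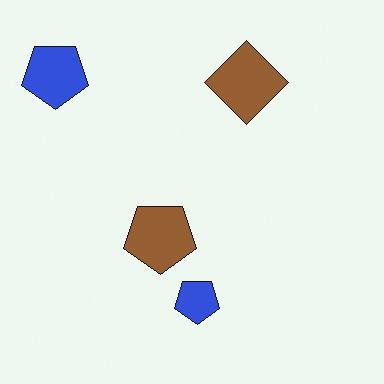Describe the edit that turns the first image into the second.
The transformation is: flipped vertically (top ↔ bottom).

The brown diamond is in the bottom of the first image and the top of the second — shapes on opposite sides of the horizontal midline have swapped in a mirror flip.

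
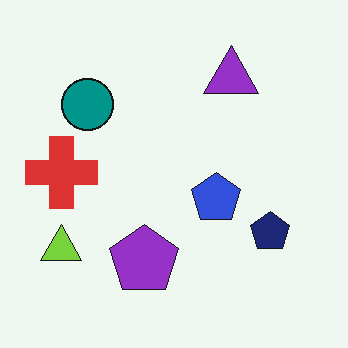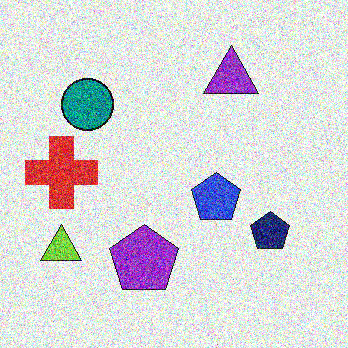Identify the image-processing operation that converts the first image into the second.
It was degraded with strong gaussian noise.

Random speckle covers the whole image, including the flat background.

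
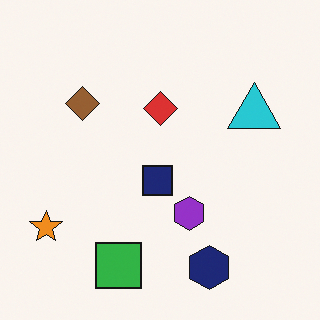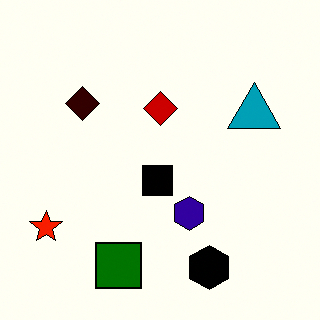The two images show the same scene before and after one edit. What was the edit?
The transformation is: boosted in contrast.

Tones are pushed away from mid-grey across the whole image — a global contrast change.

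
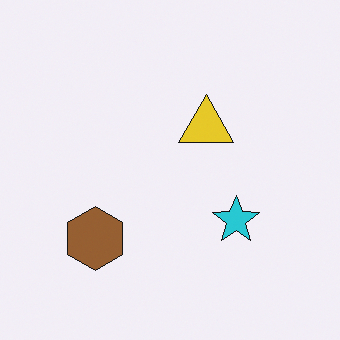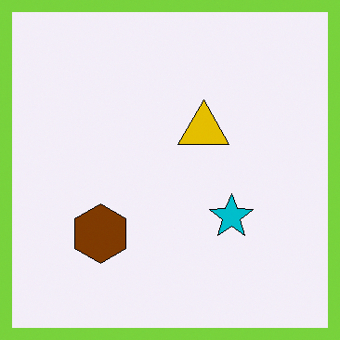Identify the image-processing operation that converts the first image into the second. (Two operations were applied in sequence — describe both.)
The second image is the first given slightly increased contrast, then framed with a lime border.

Tones are pushed away from mid-grey across the whole image — a global contrast change. A solid lime frame runs around the edge of the second image, with the content slightly shrunk inside it.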